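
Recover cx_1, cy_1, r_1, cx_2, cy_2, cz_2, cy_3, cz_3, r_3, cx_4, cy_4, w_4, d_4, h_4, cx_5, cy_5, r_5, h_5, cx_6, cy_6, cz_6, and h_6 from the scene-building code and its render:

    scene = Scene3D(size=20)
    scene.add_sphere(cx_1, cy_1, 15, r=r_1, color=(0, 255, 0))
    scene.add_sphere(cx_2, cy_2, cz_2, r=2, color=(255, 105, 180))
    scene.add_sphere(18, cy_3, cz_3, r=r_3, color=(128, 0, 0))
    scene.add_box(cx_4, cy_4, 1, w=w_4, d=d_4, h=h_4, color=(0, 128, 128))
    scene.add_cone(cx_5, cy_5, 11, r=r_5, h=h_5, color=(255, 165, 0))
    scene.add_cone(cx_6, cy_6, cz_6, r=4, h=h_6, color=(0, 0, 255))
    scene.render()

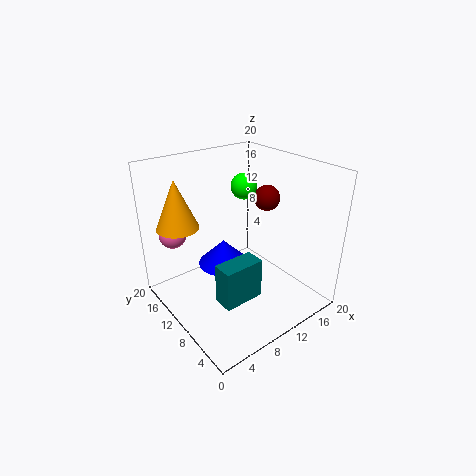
cx_1 = 15
cy_1 = 15
r_1 = 2
cx_2 = 4
cy_2 = 18
cz_2 = 9
cy_3 = 13
cz_3 = 13
r_3 = 2
cx_4 = 6
cy_4 = 7
w_4 = 6
d_4 = 3
h_4 = 6
cx_5 = 4
cy_5 = 16
r_5 = 3
h_5 = 7
cx_6 = 11
cy_6 = 15
cz_6 = 3
h_6 = 4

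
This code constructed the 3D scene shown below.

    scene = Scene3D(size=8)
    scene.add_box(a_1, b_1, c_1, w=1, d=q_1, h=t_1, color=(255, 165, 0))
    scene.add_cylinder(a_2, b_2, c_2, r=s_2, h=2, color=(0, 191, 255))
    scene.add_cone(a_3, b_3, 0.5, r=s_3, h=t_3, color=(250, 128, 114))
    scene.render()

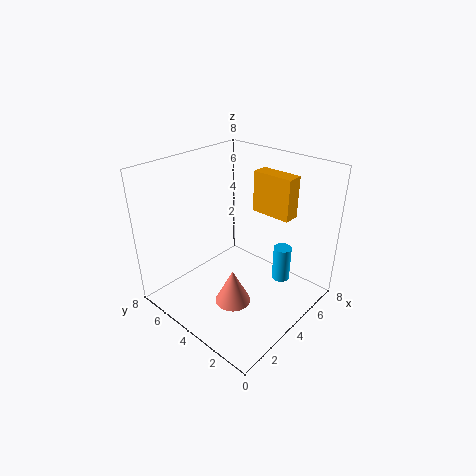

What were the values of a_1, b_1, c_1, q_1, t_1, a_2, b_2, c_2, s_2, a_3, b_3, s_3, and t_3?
a_1 = 6.5; b_1 = 2.5; c_1 = 4.5; q_1 = 2.5; t_1 = 2.5; a_2 = 5.5; b_2 = 2; c_2 = 1.5; s_2 = 0.5; a_3 = 3; b_3 = 3.5; s_3 = 1; t_3 = 2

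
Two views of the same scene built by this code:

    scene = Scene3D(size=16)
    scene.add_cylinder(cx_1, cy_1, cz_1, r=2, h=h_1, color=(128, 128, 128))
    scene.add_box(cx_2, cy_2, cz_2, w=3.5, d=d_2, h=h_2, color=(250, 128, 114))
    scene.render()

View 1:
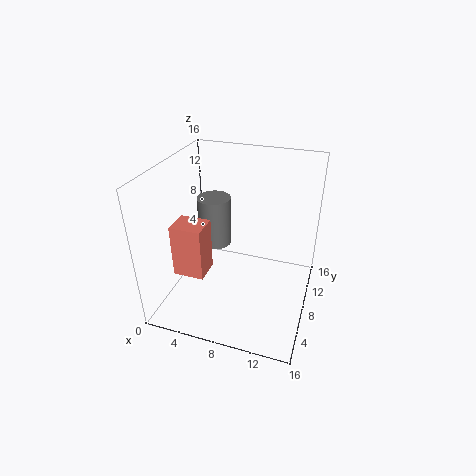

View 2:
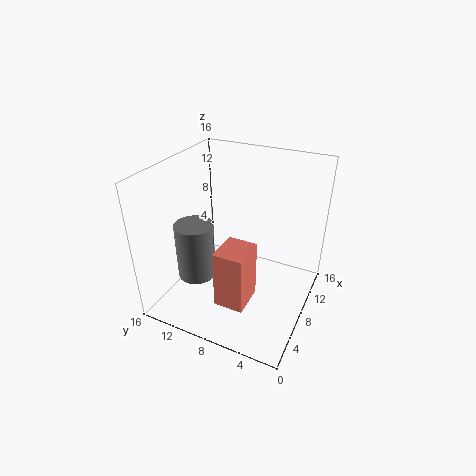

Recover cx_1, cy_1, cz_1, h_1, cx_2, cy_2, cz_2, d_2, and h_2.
cx_1 = 4; cy_1 = 11; cz_1 = 5; h_1 = 6; cx_2 = 1.5; cy_2 = 4.5; cz_2 = 4; d_2 = 3; h_2 = 6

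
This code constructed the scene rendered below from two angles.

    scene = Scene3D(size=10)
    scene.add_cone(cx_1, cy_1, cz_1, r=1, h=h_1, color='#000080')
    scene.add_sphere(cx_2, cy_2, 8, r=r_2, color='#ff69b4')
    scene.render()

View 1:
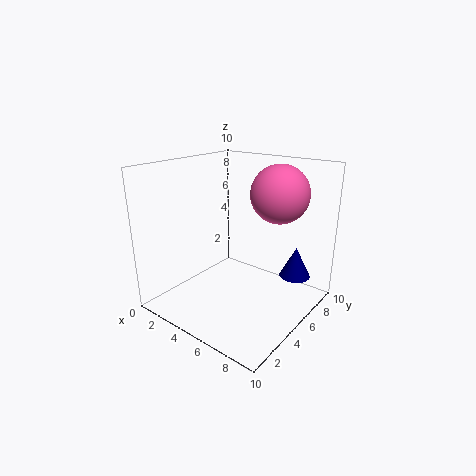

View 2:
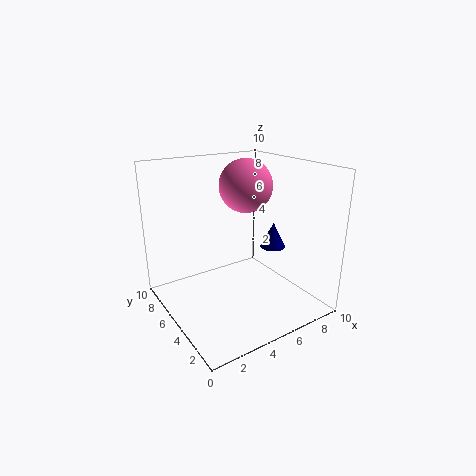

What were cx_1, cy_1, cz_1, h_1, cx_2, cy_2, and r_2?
cx_1 = 9
cy_1 = 6
cz_1 = 3
h_1 = 2
cx_2 = 7
cy_2 = 7
r_2 = 2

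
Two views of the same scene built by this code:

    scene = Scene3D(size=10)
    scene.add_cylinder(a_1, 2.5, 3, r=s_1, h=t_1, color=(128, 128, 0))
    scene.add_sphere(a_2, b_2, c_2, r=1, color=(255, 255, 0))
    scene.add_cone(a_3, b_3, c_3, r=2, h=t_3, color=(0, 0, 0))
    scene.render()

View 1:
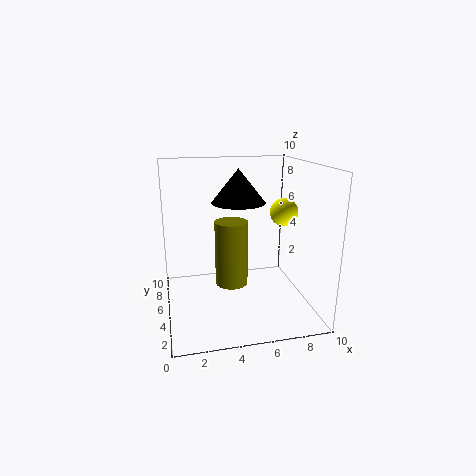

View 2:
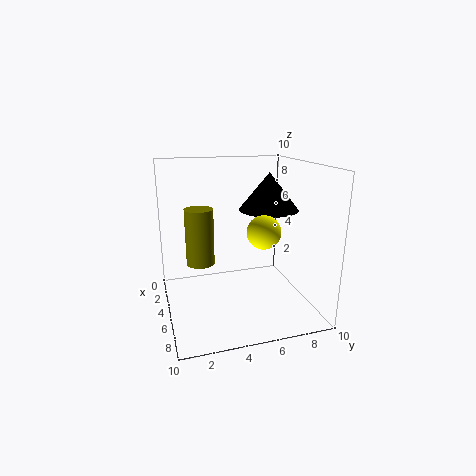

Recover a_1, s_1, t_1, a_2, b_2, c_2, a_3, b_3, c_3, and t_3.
a_1 = 4, s_1 = 1, t_1 = 4, a_2 = 8.5, b_2 = 5.5, c_2 = 6.5, a_3 = 5.5, b_3 = 7, c_3 = 7, t_3 = 2.5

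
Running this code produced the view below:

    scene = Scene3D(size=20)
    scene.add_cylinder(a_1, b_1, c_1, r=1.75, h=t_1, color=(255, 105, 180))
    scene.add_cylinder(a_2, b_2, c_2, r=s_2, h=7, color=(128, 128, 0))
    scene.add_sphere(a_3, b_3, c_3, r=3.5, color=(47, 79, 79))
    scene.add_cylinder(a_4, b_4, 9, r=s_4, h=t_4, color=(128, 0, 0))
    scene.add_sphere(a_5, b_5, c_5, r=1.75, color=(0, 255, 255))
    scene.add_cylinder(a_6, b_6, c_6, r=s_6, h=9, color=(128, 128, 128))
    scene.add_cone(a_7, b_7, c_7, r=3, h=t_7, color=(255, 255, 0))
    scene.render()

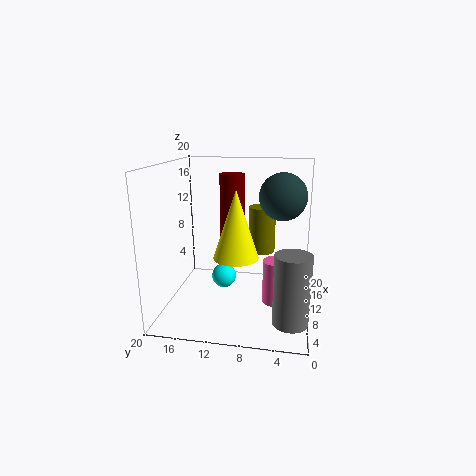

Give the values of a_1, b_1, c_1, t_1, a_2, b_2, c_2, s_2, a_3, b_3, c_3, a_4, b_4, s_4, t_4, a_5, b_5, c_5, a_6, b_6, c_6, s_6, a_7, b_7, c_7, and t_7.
a_1 = 8.25, b_1 = 4.5, c_1 = 1.75, t_1 = 6, a_2 = 15.5, b_2 = 7.25, c_2 = 6.25, s_2 = 2, a_3 = 14.75, b_3 = 4.25, c_3 = 15, a_4 = 12.25, b_4 = 11.25, s_4 = 1.75, t_4 = 9.5, a_5 = 10.75, b_5 = 12.25, c_5 = 3.75, a_6 = 3.75, b_6 = 2.25, c_6 = 1.5, s_6 = 2.25, a_7 = 7.25, b_7 = 9.75, c_7 = 8.25, t_7 = 9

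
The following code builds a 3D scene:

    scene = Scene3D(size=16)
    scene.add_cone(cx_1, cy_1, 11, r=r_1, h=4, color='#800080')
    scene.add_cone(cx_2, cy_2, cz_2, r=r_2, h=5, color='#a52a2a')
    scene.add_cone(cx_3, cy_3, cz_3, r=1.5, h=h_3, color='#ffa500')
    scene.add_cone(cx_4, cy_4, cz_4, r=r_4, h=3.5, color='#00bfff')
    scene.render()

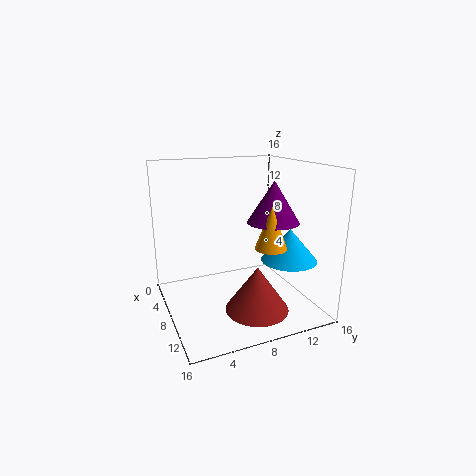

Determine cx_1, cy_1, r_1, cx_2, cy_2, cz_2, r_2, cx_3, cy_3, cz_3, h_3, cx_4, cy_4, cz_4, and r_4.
cx_1 = 13, cy_1 = 9.5, r_1 = 2.5, cx_2 = 11, cy_2 = 9, cz_2 = 0.5, r_2 = 3.5, cx_3 = 14.5, cy_3 = 8.5, cz_3 = 9, h_3 = 4, cx_4 = 11.5, cy_4 = 12.5, cz_4 = 6, r_4 = 3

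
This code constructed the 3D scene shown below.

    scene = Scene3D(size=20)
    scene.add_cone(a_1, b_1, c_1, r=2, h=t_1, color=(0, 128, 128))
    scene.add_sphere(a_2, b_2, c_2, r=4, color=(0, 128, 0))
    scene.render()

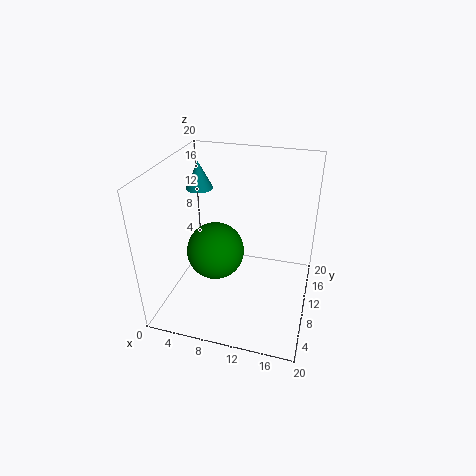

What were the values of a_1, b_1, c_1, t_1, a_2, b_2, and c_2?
a_1 = 3, b_1 = 14, c_1 = 15, t_1 = 4, a_2 = 7, b_2 = 9, c_2 = 8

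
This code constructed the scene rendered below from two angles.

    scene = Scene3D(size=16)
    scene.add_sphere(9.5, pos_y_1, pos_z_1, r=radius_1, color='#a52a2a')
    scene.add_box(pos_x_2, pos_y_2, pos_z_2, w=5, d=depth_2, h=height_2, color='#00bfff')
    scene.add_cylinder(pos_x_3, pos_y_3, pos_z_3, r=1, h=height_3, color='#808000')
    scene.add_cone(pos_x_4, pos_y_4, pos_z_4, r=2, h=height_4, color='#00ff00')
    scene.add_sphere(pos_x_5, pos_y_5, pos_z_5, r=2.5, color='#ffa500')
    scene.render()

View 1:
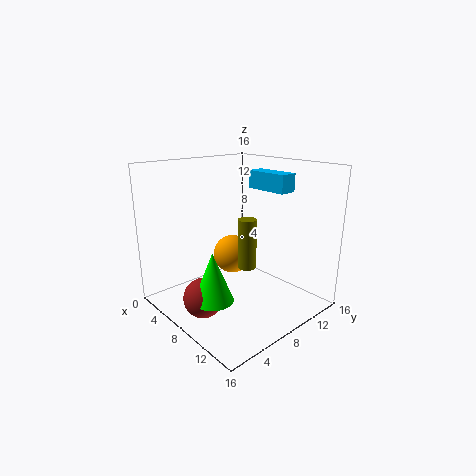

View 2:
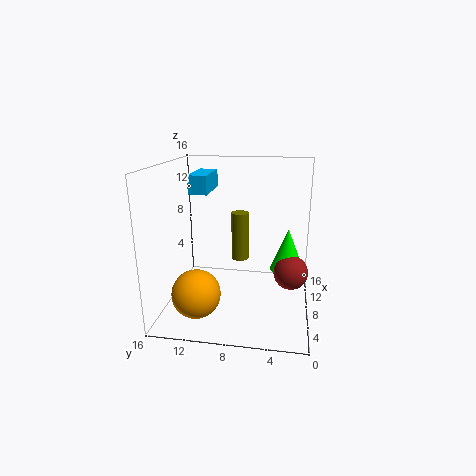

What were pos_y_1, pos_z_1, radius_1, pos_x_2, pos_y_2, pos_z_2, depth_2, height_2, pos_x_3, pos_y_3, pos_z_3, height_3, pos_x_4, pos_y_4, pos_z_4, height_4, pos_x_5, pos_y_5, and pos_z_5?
pos_y_1 = 2, pos_z_1 = 3.5, radius_1 = 2, pos_x_2 = 6.5, pos_y_2 = 11, pos_z_2 = 13, depth_2 = 2, height_2 = 2, pos_x_3 = 9.5, pos_y_3 = 8, pos_z_3 = 5, height_3 = 5.5, pos_x_4 = 10.5, pos_y_4 = 2.5, pos_z_4 = 3.5, height_4 = 5, pos_x_5 = 3, pos_y_5 = 11.5, pos_z_5 = 3.5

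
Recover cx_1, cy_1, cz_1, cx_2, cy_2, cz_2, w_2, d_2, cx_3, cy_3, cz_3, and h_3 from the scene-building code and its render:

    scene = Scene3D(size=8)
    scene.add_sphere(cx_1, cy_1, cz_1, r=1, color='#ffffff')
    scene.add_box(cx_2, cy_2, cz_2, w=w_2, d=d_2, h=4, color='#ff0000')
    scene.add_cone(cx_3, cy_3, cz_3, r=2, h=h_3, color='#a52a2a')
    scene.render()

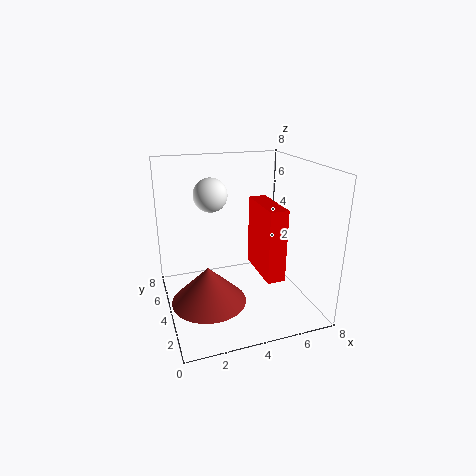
cx_1 = 3, cy_1 = 6, cz_1 = 6, cx_2 = 5, cy_2 = 2, cz_2 = 2, w_2 = 1, d_2 = 3, cx_3 = 2, cy_3 = 3, cz_3 = 1, h_3 = 2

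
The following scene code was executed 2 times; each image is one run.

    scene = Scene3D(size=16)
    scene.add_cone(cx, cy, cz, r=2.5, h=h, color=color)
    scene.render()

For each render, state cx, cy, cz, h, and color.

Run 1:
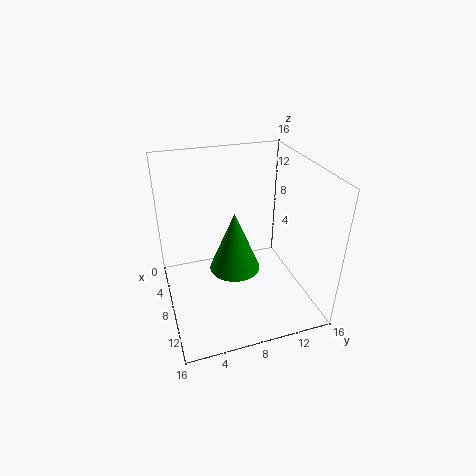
cx = 11.5, cy = 6.5, cz = 7, h = 6, color = 'green'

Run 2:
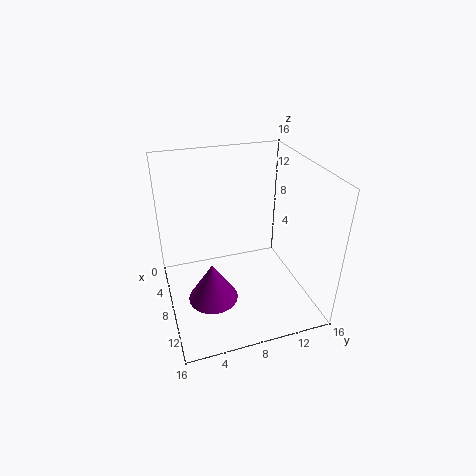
cx = 12, cy = 4, cz = 4, h = 4, color = 'purple'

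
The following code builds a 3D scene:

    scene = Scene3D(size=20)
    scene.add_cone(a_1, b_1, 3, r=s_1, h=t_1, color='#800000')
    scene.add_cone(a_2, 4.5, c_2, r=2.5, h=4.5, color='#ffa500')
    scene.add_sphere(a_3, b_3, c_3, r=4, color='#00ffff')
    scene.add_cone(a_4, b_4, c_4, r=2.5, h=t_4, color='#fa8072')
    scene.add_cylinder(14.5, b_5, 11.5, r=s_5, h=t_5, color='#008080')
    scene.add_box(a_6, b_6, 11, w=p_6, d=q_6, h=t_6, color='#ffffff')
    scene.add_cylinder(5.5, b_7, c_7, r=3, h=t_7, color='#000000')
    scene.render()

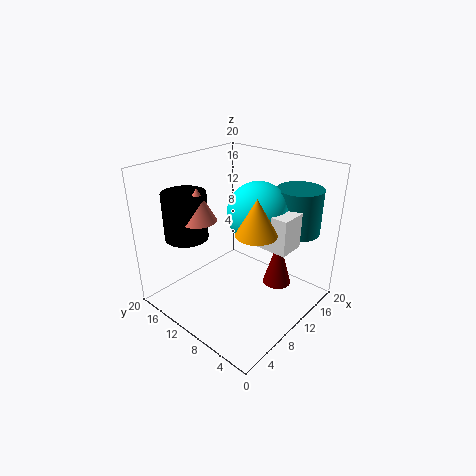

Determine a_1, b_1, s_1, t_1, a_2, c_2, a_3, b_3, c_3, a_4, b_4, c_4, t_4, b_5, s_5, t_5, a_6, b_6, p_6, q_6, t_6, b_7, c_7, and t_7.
a_1 = 13.5, b_1 = 5.5, s_1 = 2, t_1 = 7, a_2 = 7, c_2 = 13.5, a_3 = 10.5, b_3 = 7, c_3 = 14.5, a_4 = 6, b_4 = 13.5, c_4 = 13, t_4 = 4.5, b_5 = 3.5, s_5 = 3, t_5 = 6, a_6 = 8.5, b_6 = 1.5, p_6 = 3.5, q_6 = 4.5, t_6 = 4.5, b_7 = 15.5, c_7 = 10, t_7 = 6.5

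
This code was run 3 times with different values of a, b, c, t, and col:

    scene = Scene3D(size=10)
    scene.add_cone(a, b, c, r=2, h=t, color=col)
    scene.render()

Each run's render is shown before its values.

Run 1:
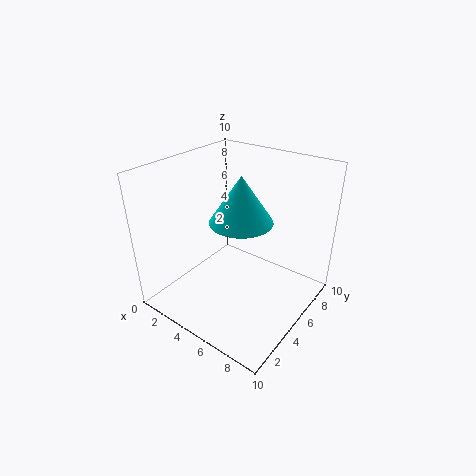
a = 6
b = 4
c = 7
t = 3
col = 'cyan'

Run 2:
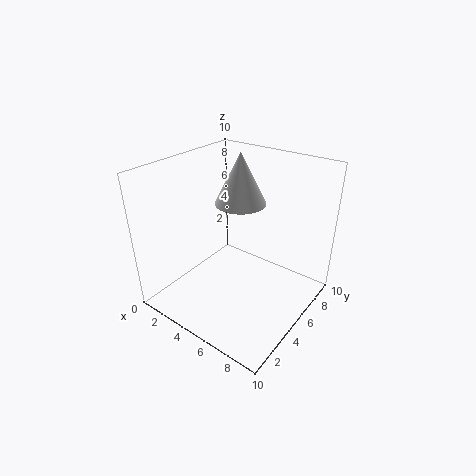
a = 3
b = 8
c = 6
t = 4
col = 'white'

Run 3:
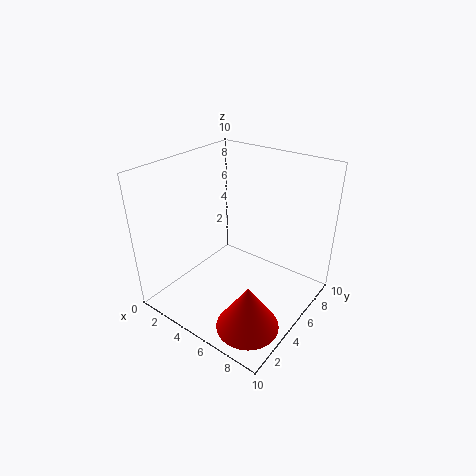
a = 8
b = 2
c = 1
t = 3
col = 'red'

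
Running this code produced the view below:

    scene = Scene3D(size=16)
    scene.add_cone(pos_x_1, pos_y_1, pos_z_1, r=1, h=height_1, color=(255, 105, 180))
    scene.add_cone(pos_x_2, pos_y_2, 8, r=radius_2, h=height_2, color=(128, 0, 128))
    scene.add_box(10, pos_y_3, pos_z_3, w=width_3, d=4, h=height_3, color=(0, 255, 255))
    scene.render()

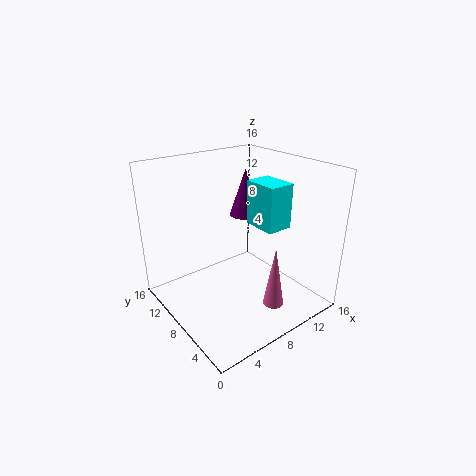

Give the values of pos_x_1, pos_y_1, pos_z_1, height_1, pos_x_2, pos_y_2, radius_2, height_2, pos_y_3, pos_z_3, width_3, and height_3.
pos_x_1 = 7
pos_y_1 = 1
pos_z_1 = 4
height_1 = 6
pos_x_2 = 13
pos_y_2 = 13
radius_2 = 2
height_2 = 6
pos_y_3 = 5
pos_z_3 = 9
width_3 = 3
height_3 = 5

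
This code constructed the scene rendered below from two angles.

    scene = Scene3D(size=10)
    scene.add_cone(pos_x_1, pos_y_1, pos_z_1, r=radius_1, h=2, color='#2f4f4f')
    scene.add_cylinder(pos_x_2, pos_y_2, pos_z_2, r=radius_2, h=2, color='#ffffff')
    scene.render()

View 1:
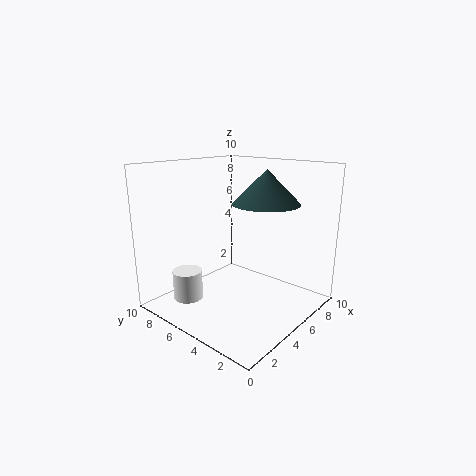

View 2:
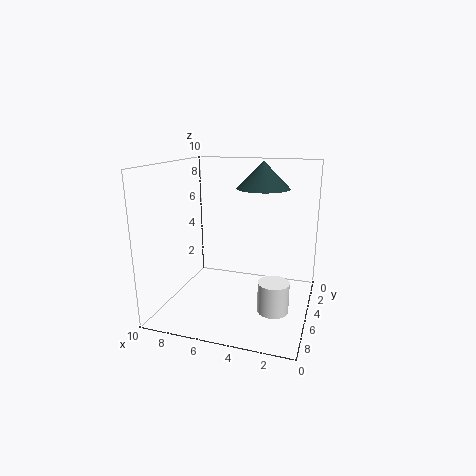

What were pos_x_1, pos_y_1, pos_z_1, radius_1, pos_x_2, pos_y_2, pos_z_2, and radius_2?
pos_x_1 = 4; pos_y_1 = 2; pos_z_1 = 8; radius_1 = 2; pos_x_2 = 2; pos_y_2 = 7; pos_z_2 = 1; radius_2 = 1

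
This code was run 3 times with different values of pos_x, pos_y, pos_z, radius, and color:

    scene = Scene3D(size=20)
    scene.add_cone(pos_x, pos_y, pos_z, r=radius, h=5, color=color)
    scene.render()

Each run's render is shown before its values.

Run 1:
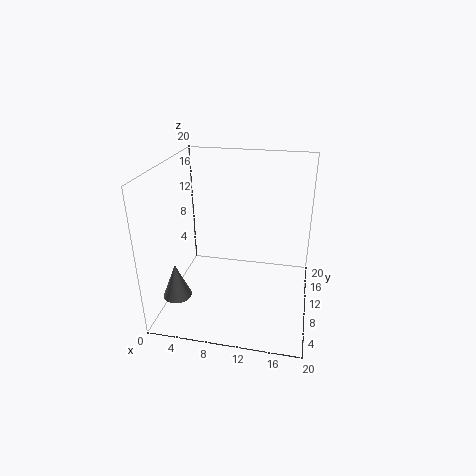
pos_x = 2
pos_y = 6
pos_z = 2
radius = 2
color = 'gray'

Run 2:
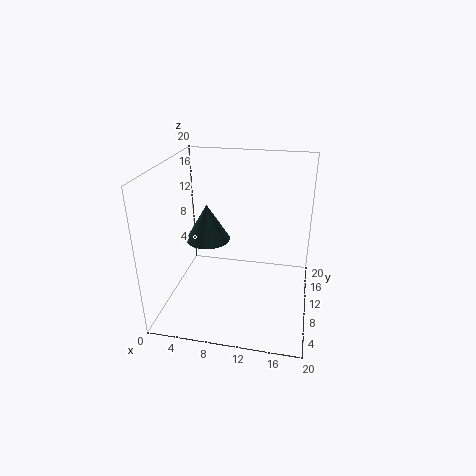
pos_x = 6
pos_y = 9
pos_z = 10
radius = 3
color = 'darkslategray'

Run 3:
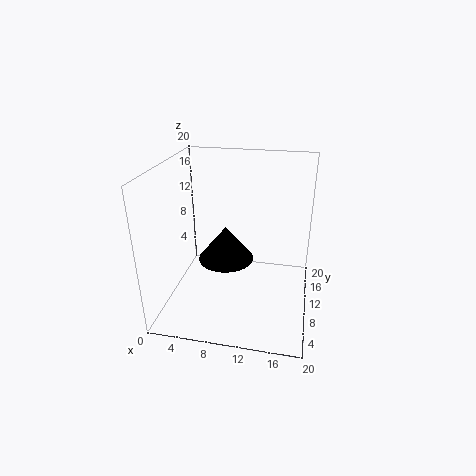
pos_x = 8
pos_y = 11
pos_z = 6
radius = 4
color = 'black'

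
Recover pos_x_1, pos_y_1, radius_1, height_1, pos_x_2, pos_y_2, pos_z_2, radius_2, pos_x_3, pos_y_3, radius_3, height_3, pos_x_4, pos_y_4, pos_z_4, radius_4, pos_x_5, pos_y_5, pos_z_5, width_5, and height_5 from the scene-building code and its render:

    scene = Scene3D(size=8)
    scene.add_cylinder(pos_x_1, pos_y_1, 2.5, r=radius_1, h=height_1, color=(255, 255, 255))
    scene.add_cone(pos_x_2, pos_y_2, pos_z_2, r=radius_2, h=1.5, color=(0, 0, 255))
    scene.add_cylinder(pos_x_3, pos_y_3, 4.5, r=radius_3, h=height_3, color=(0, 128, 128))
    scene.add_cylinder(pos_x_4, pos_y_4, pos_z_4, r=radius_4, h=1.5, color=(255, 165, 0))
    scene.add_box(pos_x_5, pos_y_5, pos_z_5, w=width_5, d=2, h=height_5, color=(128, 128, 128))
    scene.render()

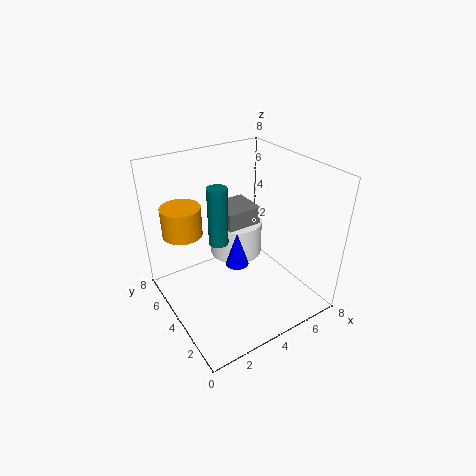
pos_x_1 = 4.5, pos_y_1 = 5, radius_1 = 1.5, height_1 = 2, pos_x_2 = 2, pos_y_2 = 1, pos_z_2 = 5, radius_2 = 0.5, pos_x_3 = 2.5, pos_y_3 = 3.5, radius_3 = 0.5, height_3 = 3, pos_x_4 = 1, pos_y_4 = 4.5, pos_z_4 = 5, radius_4 = 1, pos_x_5 = 3.5, pos_y_5 = 4, pos_z_5 = 3.5, width_5 = 2, height_5 = 2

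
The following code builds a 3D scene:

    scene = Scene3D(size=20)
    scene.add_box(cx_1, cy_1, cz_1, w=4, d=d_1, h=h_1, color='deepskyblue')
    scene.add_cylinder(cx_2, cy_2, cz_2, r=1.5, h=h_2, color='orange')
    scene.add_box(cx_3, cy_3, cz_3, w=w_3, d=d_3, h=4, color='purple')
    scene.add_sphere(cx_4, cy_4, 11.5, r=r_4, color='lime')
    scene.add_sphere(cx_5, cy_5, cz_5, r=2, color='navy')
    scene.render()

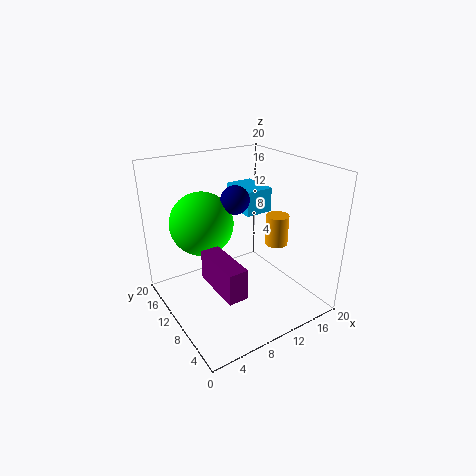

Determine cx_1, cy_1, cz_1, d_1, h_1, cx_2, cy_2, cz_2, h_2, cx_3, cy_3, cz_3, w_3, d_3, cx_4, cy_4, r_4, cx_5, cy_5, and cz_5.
cx_1 = 12, cy_1 = 10.5, cz_1 = 12.5, d_1 = 5.5, h_1 = 3.5, cx_2 = 13.5, cy_2 = 6, cz_2 = 10, h_2 = 4, cx_3 = 4, cy_3 = 2.5, cz_3 = 6, w_3 = 2.5, d_3 = 7, cx_4 = 6.5, cy_4 = 14, r_4 = 4.5, cx_5 = 10.5, cy_5 = 11.5, cz_5 = 15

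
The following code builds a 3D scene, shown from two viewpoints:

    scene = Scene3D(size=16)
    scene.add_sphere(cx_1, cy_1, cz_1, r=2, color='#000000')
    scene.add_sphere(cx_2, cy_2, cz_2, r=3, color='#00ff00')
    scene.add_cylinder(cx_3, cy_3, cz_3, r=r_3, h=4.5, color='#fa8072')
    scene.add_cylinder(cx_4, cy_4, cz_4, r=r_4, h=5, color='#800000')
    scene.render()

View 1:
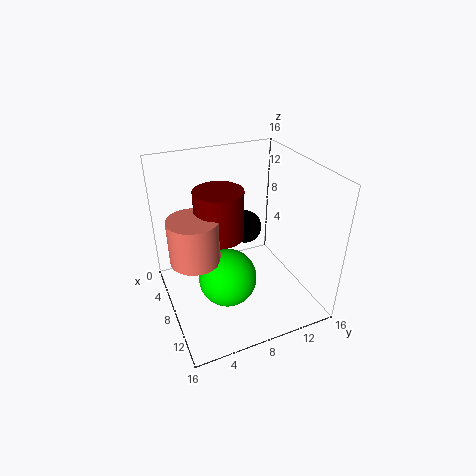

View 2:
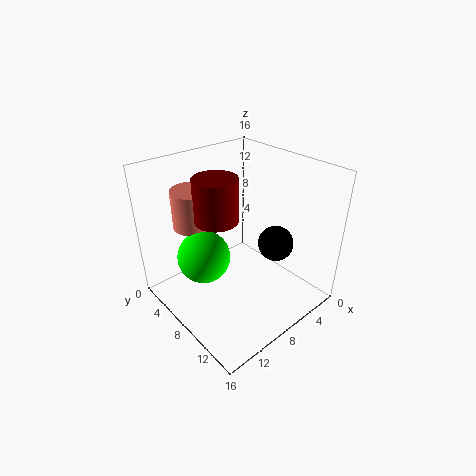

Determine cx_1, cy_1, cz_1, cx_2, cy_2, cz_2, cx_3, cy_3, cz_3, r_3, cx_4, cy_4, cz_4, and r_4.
cx_1 = 4.5
cy_1 = 10.5
cz_1 = 7
cx_2 = 11
cy_2 = 5.5
cz_2 = 5.5
cx_3 = 10
cy_3 = 2.5
cz_3 = 8
r_3 = 2.5
cx_4 = 9
cy_4 = 5.5
cz_4 = 9.5
r_4 = 2.5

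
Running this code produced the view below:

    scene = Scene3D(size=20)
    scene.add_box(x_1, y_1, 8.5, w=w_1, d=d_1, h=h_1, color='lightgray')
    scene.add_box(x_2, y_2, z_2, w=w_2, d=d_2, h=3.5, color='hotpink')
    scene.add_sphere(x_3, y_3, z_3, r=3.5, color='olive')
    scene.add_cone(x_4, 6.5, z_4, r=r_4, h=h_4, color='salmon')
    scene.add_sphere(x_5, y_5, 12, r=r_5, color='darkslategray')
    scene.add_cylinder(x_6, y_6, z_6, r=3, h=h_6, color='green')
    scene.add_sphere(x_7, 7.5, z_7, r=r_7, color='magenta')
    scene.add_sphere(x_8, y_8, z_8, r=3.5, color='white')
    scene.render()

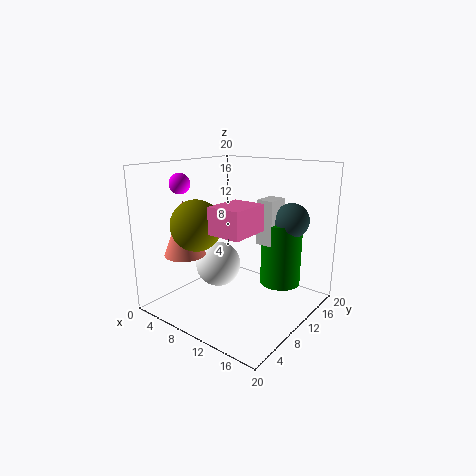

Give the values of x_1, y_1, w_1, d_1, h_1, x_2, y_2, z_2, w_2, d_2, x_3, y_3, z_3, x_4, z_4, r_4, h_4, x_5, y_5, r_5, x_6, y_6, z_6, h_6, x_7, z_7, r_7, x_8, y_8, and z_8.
x_1 = 11, y_1 = 13, w_1 = 2.5, d_1 = 3.5, h_1 = 6.5, x_2 = 10, y_2 = 4, z_2 = 12, w_2 = 4.5, d_2 = 5.5, x_3 = 6, y_3 = 6, z_3 = 12, x_4 = 3, z_4 = 7, r_4 = 3, h_4 = 8, x_5 = 15, y_5 = 16, r_5 = 2.5, x_6 = 13.5, y_6 = 16, z_6 = 2, h_6 = 9.5, x_7 = 1.5, z_7 = 17, r_7 = 1.5, x_8 = 4.5, y_8 = 12, z_8 = 4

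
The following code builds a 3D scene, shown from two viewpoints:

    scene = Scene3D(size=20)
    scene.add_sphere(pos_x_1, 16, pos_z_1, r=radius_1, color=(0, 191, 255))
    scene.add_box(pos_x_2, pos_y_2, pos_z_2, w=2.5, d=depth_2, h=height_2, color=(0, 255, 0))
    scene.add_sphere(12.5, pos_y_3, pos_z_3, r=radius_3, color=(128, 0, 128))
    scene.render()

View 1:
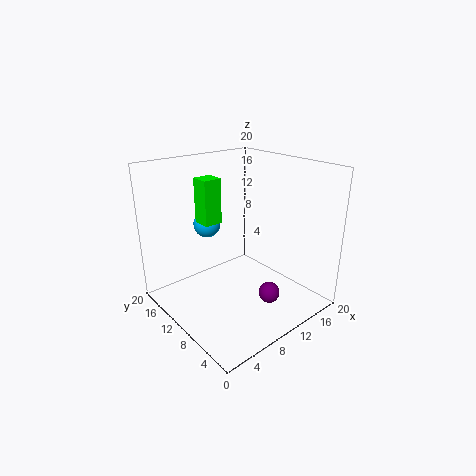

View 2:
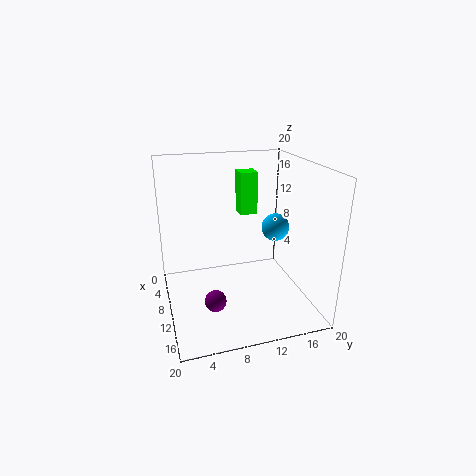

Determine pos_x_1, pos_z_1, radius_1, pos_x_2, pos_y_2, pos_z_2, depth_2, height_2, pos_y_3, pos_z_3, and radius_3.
pos_x_1 = 9
pos_z_1 = 10.5
radius_1 = 2
pos_x_2 = 5.5
pos_y_2 = 11
pos_z_2 = 12.5
depth_2 = 2.5
height_2 = 6
pos_y_3 = 6
pos_z_3 = 2
radius_3 = 1.5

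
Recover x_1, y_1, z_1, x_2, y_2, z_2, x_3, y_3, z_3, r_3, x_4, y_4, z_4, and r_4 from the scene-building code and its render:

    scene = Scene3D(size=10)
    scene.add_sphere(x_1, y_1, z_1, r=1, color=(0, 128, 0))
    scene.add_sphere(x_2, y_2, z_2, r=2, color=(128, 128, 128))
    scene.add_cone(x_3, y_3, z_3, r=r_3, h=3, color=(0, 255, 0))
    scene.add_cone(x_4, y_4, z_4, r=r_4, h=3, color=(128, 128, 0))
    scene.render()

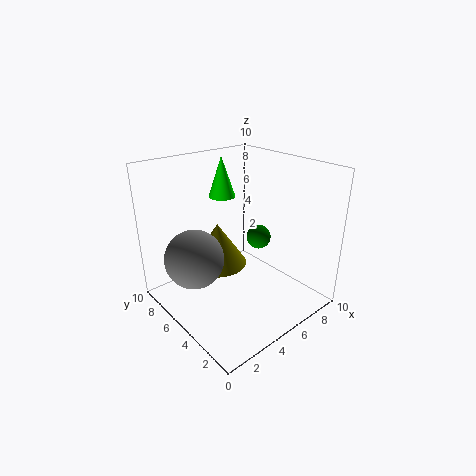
x_1 = 9
y_1 = 7
z_1 = 3
x_2 = 2
y_2 = 6
z_2 = 4
x_3 = 6
y_3 = 8
z_3 = 7
r_3 = 1
x_4 = 4
y_4 = 6
z_4 = 3
r_4 = 2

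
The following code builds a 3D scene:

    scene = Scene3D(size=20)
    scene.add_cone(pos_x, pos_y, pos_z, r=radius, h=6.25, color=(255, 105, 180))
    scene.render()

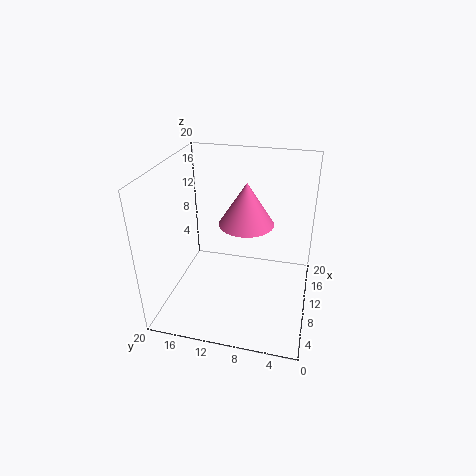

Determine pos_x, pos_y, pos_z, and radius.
pos_x = 13; pos_y = 9.5; pos_z = 10.75; radius = 4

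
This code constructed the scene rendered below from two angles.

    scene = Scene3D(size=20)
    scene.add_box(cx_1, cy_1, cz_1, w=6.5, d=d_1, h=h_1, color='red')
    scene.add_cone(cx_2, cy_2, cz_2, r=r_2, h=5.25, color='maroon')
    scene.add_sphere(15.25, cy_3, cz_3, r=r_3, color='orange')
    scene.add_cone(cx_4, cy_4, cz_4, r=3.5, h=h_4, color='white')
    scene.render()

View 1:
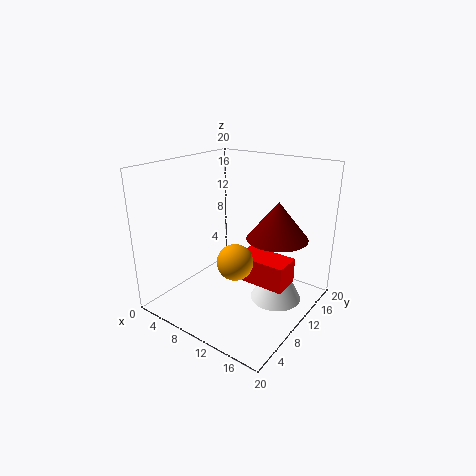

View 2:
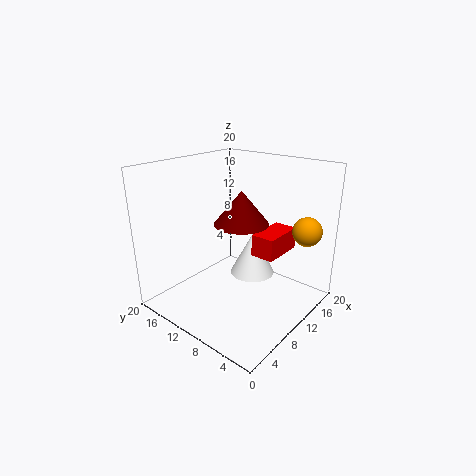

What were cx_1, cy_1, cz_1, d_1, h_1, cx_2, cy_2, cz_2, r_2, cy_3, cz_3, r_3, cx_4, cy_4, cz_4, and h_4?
cx_1 = 12.5, cy_1 = 6, cz_1 = 6.5, d_1 = 3.5, h_1 = 3.25, cx_2 = 14.5, cy_2 = 13, cz_2 = 10, r_2 = 4.25, cy_3 = 2.25, cz_3 = 11.25, r_3 = 2, cx_4 = 15.5, cy_4 = 11.5, cz_4 = 1.75, h_4 = 6.75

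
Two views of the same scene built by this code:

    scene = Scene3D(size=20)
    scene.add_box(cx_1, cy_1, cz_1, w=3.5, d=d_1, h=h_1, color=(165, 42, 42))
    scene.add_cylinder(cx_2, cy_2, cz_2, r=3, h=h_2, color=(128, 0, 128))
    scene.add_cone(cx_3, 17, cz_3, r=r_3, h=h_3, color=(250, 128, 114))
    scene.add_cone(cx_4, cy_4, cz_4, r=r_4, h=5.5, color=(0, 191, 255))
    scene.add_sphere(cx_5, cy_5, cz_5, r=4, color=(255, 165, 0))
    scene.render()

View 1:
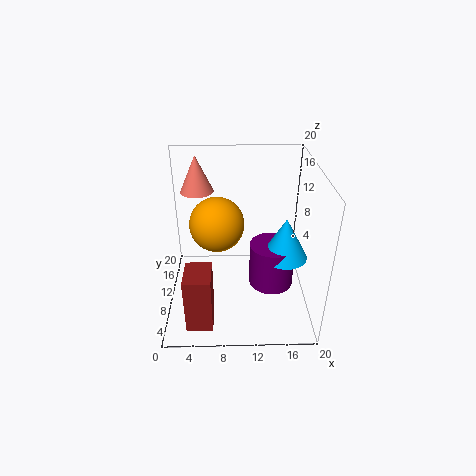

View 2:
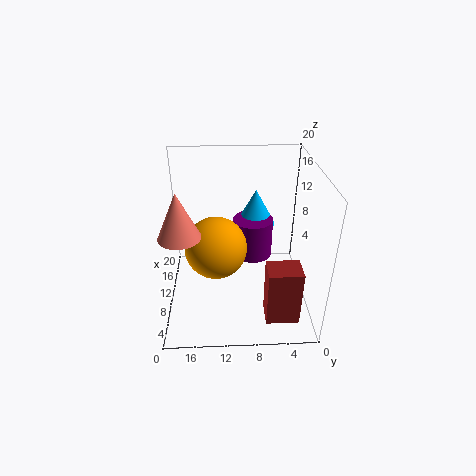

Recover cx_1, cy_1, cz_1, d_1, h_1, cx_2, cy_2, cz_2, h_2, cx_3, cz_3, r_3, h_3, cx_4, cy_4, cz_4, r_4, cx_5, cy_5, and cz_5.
cx_1 = 3; cy_1 = 2; cz_1 = 0.5; d_1 = 4.5; h_1 = 8; cx_2 = 14.5; cy_2 = 7.5; cz_2 = 4.5; h_2 = 6; cx_3 = 4; cz_3 = 14; r_3 = 2.5; h_3 = 5.5; cx_4 = 16; cy_4 = 7; cz_4 = 9; r_4 = 3; cx_5 = 7; cy_5 = 13; cz_5 = 10.5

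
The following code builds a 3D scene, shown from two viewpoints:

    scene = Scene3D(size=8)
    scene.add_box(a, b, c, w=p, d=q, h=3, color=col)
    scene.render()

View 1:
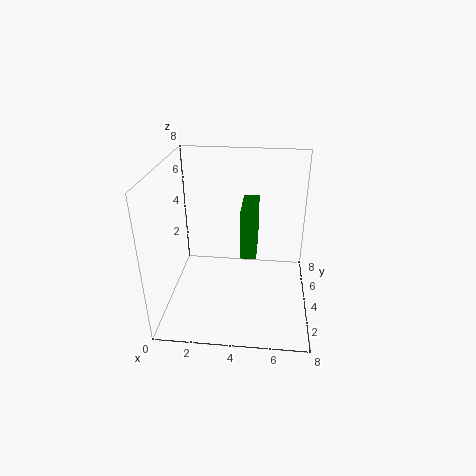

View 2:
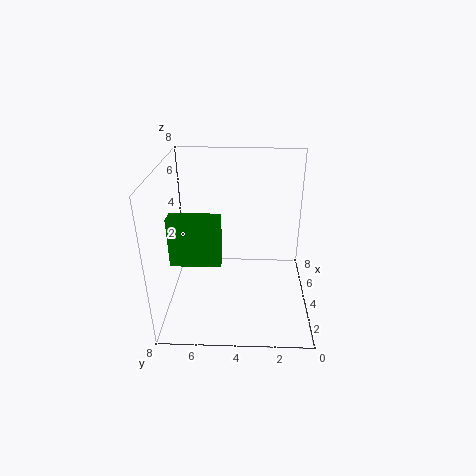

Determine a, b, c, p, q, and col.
a = 4; b = 5; c = 2; p = 1; q = 3; col = 'green'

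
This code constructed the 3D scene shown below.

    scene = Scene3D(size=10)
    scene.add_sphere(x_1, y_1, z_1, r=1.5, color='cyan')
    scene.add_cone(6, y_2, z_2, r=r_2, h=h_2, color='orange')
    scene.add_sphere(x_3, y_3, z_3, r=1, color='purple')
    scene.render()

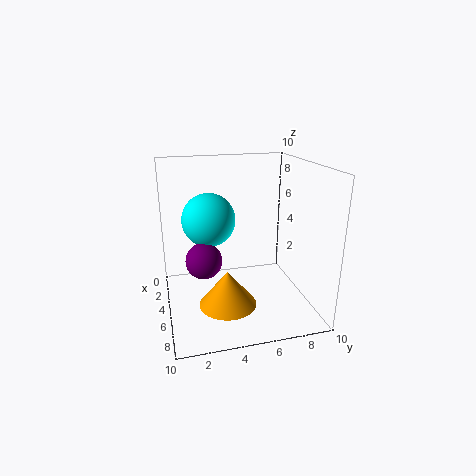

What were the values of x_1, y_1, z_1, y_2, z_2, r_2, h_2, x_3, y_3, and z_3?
x_1 = 8
y_1 = 2.5
z_1 = 7.5
y_2 = 4
z_2 = 0.5
r_2 = 2
h_2 = 2.5
x_3 = 9
y_3 = 2
z_3 = 5.5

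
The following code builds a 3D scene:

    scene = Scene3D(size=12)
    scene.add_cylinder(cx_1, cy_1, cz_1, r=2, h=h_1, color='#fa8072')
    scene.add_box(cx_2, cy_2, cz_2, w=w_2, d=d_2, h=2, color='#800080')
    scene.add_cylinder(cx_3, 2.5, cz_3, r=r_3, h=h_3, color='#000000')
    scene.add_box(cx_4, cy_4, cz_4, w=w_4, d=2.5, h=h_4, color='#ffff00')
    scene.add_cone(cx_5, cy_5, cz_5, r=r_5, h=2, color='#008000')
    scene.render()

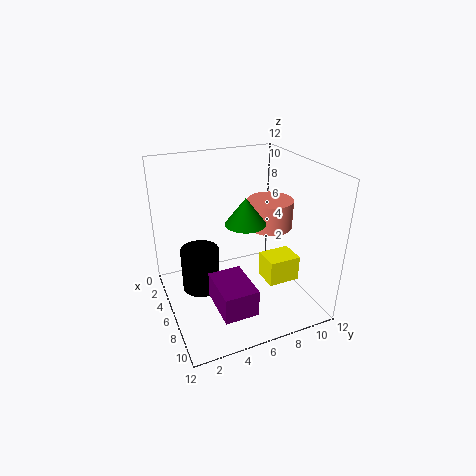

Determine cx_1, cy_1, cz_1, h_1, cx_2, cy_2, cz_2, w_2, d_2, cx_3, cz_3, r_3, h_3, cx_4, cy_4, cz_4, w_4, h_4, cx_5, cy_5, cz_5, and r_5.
cx_1 = 5; cy_1 = 9.5; cz_1 = 6; h_1 = 2.5; cx_2 = 8.5; cy_2 = 2.5; cz_2 = 3; w_2 = 3.5; d_2 = 2.5; cx_3 = 6.5; cz_3 = 2.5; r_3 = 1.5; h_3 = 3.5; cx_4 = 8; cy_4 = 7; cz_4 = 3.5; w_4 = 2; h_4 = 2; cx_5 = 8.5; cy_5 = 5.5; cz_5 = 8.5; r_5 = 1.5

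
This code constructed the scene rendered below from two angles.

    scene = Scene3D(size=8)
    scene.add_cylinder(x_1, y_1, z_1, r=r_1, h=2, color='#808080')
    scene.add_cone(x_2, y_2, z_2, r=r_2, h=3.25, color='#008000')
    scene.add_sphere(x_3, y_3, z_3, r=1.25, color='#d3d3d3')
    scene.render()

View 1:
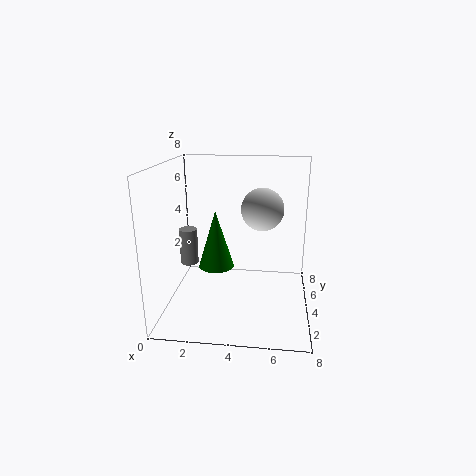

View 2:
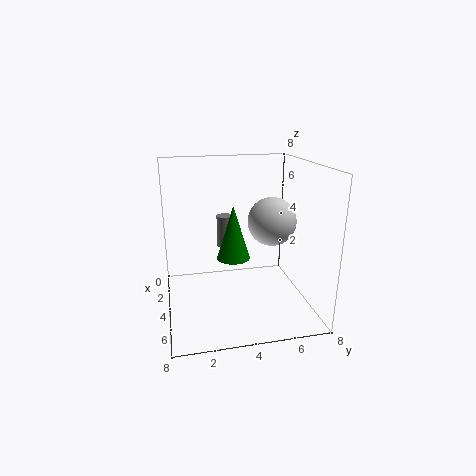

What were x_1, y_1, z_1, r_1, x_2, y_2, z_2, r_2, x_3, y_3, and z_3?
x_1 = 1.25, y_1 = 3.75, z_1 = 2.5, r_1 = 0.5, x_2 = 2.75, y_2 = 4, z_2 = 2.25, r_2 = 1, x_3 = 5.25, y_3 = 5.5, z_3 = 5.25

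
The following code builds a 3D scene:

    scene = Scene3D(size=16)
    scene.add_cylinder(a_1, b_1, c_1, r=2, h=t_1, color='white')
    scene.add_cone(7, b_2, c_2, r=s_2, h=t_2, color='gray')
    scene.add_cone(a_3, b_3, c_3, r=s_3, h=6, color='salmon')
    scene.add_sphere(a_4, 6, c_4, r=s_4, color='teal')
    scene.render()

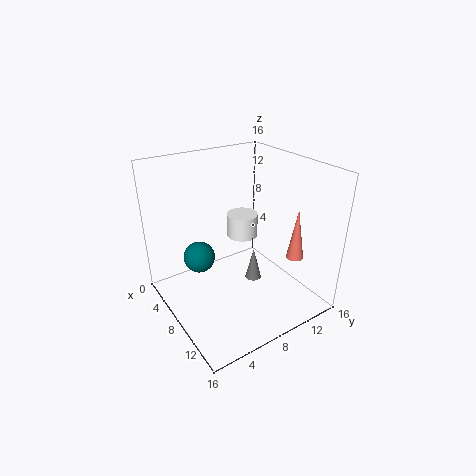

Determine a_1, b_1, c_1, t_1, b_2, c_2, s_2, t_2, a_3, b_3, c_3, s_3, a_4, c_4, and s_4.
a_1 = 3
b_1 = 12
c_1 = 5
t_1 = 3
b_2 = 11
c_2 = 1
s_2 = 1
t_2 = 4
a_3 = 11
b_3 = 14
c_3 = 5
s_3 = 1
a_4 = 2
c_4 = 3
s_4 = 2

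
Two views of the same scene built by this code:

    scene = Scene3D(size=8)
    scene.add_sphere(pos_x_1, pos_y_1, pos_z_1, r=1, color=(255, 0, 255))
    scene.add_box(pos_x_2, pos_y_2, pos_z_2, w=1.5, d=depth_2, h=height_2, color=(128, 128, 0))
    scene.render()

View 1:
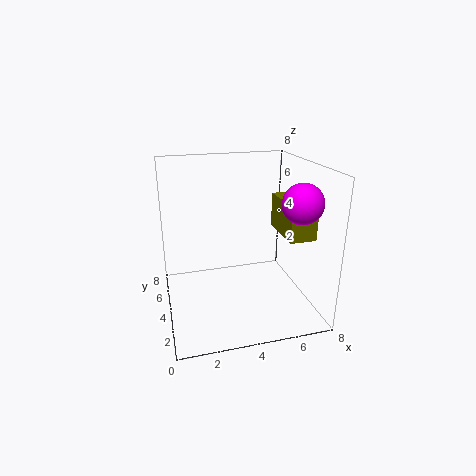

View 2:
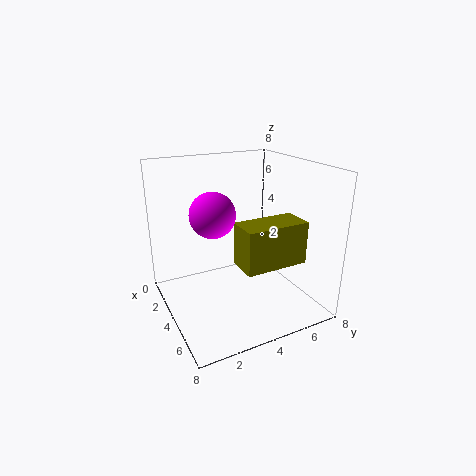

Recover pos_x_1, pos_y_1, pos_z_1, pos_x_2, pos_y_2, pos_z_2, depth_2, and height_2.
pos_x_1 = 6.5; pos_y_1 = 1.5; pos_z_1 = 6.5; pos_x_2 = 6.5; pos_y_2 = 2.5; pos_z_2 = 4; depth_2 = 3; height_2 = 2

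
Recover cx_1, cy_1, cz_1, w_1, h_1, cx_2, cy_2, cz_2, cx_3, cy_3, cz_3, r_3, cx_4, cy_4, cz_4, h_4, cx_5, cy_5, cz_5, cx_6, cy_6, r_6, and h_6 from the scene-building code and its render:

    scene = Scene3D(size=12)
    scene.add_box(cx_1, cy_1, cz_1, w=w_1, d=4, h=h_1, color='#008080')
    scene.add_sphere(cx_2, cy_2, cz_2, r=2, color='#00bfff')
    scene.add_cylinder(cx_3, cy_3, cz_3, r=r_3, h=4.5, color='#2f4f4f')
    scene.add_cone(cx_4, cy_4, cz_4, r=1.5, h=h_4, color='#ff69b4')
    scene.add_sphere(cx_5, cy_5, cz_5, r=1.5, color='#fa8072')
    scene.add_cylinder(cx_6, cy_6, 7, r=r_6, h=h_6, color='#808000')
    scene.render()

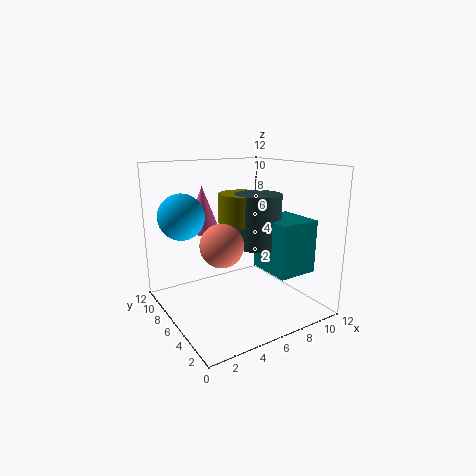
cx_1 = 8, cy_1 = 2.5, cz_1 = 3, w_1 = 3.5, h_1 = 4.5, cx_2 = 2.5, cy_2 = 9.5, cz_2 = 7.5, cx_3 = 8, cy_3 = 6, cz_3 = 5, r_3 = 2, cx_4 = 4.5, cy_4 = 9.5, cz_4 = 6, h_4 = 4, cx_5 = 2.5, cy_5 = 2.5, cz_5 = 7, cx_6 = 7, cy_6 = 7, r_6 = 2, h_6 = 2.5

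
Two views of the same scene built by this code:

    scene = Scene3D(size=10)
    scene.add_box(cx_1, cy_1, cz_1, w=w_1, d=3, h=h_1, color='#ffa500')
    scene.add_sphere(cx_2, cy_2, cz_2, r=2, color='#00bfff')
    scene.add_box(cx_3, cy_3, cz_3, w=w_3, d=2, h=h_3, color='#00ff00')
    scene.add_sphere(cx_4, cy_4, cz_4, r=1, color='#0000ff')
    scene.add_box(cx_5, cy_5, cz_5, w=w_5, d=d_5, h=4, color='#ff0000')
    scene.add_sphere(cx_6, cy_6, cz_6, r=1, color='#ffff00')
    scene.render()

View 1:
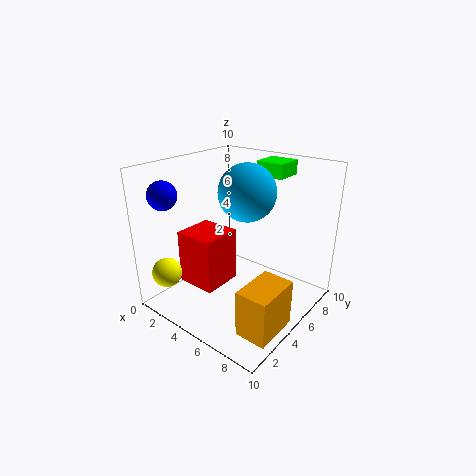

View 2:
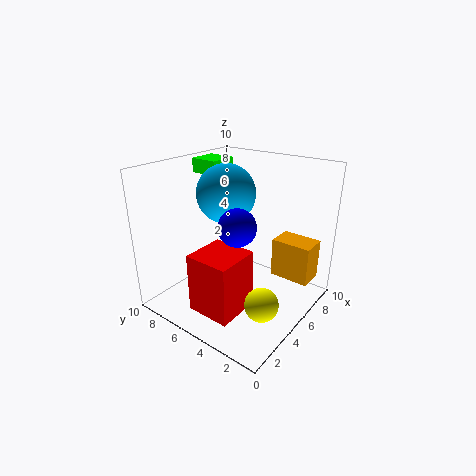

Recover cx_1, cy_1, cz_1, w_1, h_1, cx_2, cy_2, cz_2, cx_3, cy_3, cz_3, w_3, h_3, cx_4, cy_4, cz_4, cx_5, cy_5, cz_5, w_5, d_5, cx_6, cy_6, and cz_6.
cx_1 = 8; cy_1 = 1; cz_1 = 1; w_1 = 2; h_1 = 3; cx_2 = 5; cy_2 = 6; cz_2 = 8; cx_3 = 5; cy_3 = 7; cz_3 = 9; w_3 = 2; h_3 = 1; cx_4 = 1; cy_4 = 2; cz_4 = 8; cx_5 = 1; cy_5 = 3; cz_5 = 1; w_5 = 3; d_5 = 3; cx_6 = 2; cy_6 = 1; cz_6 = 3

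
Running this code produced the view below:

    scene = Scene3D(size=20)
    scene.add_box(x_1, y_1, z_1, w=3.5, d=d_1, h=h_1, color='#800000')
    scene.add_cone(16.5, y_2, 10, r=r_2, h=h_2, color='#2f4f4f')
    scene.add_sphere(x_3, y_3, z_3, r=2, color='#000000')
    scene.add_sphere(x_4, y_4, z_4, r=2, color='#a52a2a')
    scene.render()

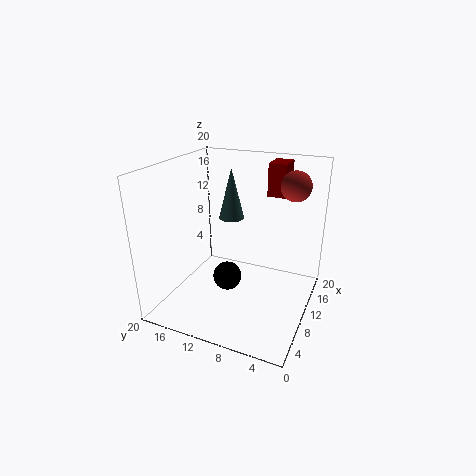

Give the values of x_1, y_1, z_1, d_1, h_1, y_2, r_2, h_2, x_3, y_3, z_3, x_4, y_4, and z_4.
x_1 = 13; y_1 = 4.5; z_1 = 15.5; d_1 = 2.5; h_1 = 4.5; y_2 = 14; r_2 = 2; h_2 = 8; x_3 = 8.5; y_3 = 11; z_3 = 4.5; x_4 = 12.5; y_4 = 3; z_4 = 17.5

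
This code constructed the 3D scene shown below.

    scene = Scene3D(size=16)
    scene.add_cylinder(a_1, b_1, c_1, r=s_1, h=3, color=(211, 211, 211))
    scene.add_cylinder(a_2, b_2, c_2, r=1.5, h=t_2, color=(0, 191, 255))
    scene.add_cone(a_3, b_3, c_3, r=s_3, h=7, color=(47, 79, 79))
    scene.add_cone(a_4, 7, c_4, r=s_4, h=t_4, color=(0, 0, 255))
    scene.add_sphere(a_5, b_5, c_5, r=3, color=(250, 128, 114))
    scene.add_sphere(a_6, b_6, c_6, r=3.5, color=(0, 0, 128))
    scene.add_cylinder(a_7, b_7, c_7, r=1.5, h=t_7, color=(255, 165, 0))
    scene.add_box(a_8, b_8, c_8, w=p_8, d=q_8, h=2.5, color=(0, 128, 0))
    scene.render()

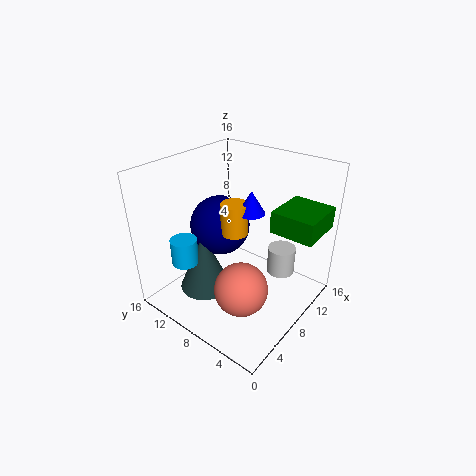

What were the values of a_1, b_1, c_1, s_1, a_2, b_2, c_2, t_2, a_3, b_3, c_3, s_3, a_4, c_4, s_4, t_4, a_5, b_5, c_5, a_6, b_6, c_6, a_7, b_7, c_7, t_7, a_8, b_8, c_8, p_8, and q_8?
a_1 = 10; b_1 = 3.5; c_1 = 4.5; s_1 = 1.5; a_2 = 4; b_2 = 12.5; c_2 = 5; t_2 = 3; a_3 = 6; b_3 = 11.5; c_3 = 1; s_3 = 3; a_4 = 9; c_4 = 11; s_4 = 1.5; t_4 = 2.5; a_5 = 6; b_5 = 6; c_5 = 3; a_6 = 9; b_6 = 11.5; c_6 = 8; a_7 = 8; b_7 = 8.5; c_7 = 8.5; t_7 = 3.5; a_8 = 10.5; b_8 = 0.5; c_8 = 8.5; p_8 = 5.5; q_8 = 5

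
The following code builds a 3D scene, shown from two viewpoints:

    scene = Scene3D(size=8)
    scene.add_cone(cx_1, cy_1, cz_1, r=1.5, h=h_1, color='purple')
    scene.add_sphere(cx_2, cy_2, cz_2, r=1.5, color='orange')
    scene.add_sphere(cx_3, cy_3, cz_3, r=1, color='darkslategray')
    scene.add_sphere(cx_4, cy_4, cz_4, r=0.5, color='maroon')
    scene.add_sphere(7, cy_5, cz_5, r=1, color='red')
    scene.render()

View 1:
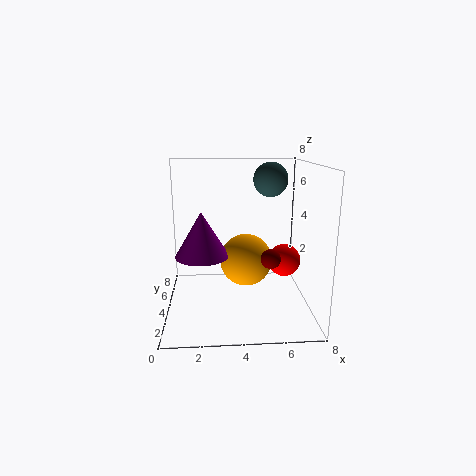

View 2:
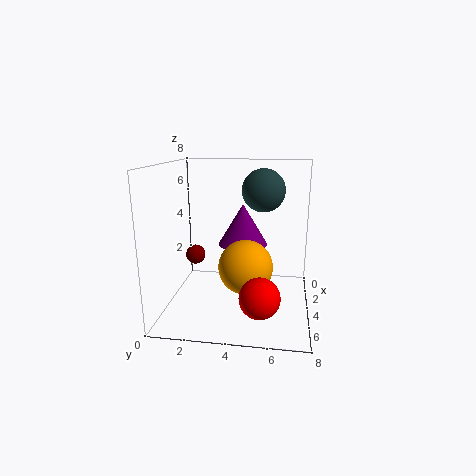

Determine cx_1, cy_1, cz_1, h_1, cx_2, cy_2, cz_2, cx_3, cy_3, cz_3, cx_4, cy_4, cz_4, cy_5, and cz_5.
cx_1 = 2, cy_1 = 4, cz_1 = 3, h_1 = 2.5, cx_2 = 4.5, cy_2 = 4.5, cz_2 = 2.5, cx_3 = 6, cy_3 = 5.5, cz_3 = 7, cx_4 = 5.5, cy_4 = 2, cz_4 = 3.5, cy_5 = 5.5, cz_5 = 2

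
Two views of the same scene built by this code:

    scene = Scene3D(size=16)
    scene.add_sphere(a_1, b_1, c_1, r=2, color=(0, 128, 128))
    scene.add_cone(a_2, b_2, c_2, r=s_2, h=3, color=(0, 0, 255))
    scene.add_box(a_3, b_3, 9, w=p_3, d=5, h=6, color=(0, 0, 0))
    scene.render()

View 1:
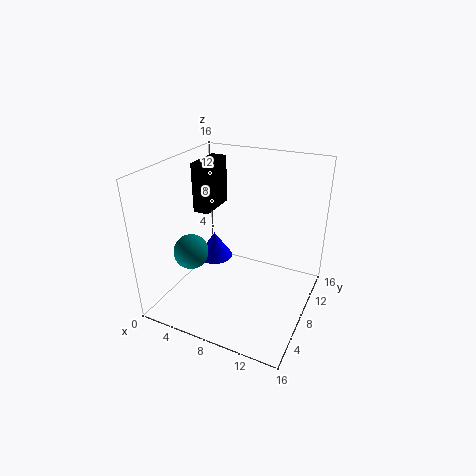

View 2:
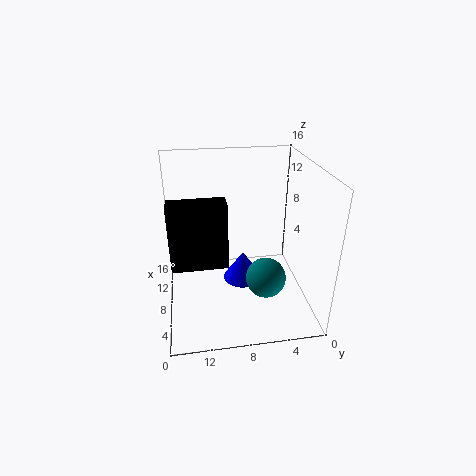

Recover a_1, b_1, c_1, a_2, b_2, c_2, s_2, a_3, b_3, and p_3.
a_1 = 3
b_1 = 6
c_1 = 6
a_2 = 5
b_2 = 8
c_2 = 5
s_2 = 2
a_3 = 1
b_3 = 10
p_3 = 2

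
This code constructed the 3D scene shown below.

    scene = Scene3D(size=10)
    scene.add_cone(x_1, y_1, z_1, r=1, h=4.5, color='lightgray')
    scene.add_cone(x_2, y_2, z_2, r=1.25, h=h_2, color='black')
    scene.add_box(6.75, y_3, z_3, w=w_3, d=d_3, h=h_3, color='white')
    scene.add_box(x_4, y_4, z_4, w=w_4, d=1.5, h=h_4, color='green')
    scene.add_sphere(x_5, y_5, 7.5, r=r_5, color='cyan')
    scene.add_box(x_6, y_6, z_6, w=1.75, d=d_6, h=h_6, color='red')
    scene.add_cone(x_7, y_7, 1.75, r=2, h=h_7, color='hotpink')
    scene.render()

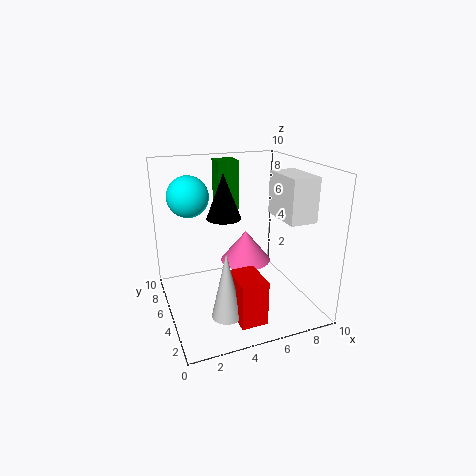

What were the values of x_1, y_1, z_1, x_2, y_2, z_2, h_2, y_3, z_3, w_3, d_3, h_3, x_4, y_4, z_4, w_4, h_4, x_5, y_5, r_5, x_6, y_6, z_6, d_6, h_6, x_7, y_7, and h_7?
x_1 = 3.25
y_1 = 2.5
z_1 = 0.75
x_2 = 4.5
y_2 = 6.5
z_2 = 6
h_2 = 3.25
y_3 = 1
z_3 = 7
w_3 = 1.75
d_3 = 3
h_3 = 2.75
x_4 = 4.25
y_4 = 6.75
z_4 = 6.5
w_4 = 1.5
h_4 = 3.5
x_5 = 2.25
y_5 = 7.75
r_5 = 1.5
x_6 = 3.75
y_6 = 1
z_6 = 0.5
d_6 = 2.5
h_6 = 3
x_7 = 6.75
y_7 = 7.75
h_7 = 2.5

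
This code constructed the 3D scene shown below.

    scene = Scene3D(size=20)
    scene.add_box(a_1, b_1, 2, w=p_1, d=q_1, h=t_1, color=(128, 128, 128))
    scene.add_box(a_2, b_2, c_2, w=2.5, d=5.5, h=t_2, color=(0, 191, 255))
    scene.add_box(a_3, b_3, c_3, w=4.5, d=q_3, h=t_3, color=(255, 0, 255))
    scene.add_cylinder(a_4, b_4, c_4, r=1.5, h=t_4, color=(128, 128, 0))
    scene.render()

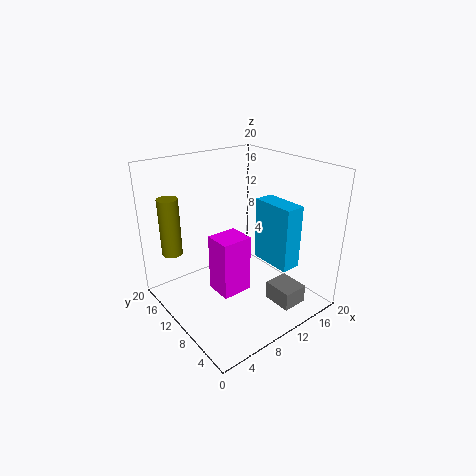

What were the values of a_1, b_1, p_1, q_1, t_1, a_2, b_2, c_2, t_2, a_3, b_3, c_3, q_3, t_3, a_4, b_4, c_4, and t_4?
a_1 = 11.5, b_1 = 1.5, p_1 = 3.5, q_1 = 4, t_1 = 2.5, a_2 = 10.5, b_2 = 1.5, c_2 = 8.5, t_2 = 8, a_3 = 7, b_3 = 9, c_3 = 1.5, q_3 = 4, t_3 = 8.5, a_4 = 3.5, b_4 = 17.5, c_4 = 6.5, t_4 = 8.5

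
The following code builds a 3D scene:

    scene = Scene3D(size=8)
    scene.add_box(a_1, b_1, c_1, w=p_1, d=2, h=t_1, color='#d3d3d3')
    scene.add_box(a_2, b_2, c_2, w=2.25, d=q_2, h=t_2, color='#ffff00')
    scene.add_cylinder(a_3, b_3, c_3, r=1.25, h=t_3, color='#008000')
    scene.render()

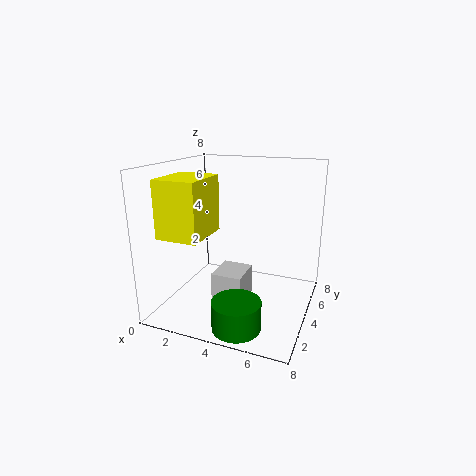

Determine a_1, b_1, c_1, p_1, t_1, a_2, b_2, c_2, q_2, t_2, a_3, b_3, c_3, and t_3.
a_1 = 2.75; b_1 = 3; c_1 = 0.25; p_1 = 1.75; t_1 = 1.75; a_2 = 0.75; b_2 = 1; c_2 = 4.5; q_2 = 2.75; t_2 = 3; a_3 = 5; b_3 = 1.25; c_3 = 0.25; t_3 = 1.5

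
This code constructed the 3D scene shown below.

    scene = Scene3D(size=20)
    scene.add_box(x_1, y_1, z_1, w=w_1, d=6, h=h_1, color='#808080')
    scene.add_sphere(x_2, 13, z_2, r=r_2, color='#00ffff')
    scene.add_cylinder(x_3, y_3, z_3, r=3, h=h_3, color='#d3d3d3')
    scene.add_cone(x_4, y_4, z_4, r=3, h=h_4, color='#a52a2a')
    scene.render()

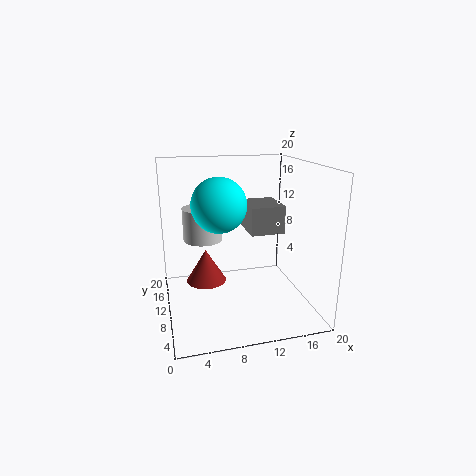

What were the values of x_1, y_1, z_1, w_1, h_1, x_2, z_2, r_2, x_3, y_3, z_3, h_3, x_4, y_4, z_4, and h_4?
x_1 = 12
y_1 = 10
z_1 = 10
w_1 = 5
h_1 = 4
x_2 = 8
z_2 = 14
r_2 = 4
x_3 = 6
y_3 = 16
z_3 = 8
h_3 = 5
x_4 = 6
y_4 = 14
z_4 = 2
h_4 = 5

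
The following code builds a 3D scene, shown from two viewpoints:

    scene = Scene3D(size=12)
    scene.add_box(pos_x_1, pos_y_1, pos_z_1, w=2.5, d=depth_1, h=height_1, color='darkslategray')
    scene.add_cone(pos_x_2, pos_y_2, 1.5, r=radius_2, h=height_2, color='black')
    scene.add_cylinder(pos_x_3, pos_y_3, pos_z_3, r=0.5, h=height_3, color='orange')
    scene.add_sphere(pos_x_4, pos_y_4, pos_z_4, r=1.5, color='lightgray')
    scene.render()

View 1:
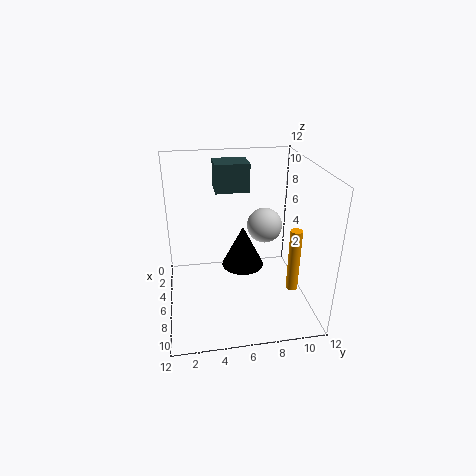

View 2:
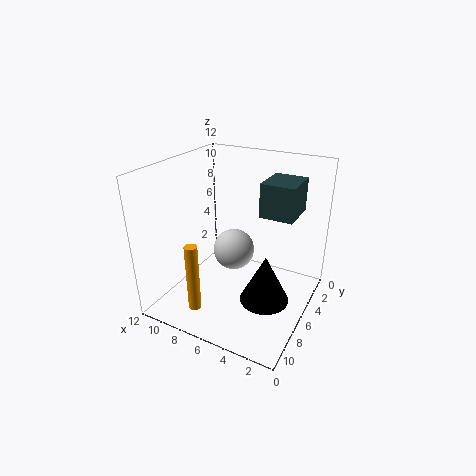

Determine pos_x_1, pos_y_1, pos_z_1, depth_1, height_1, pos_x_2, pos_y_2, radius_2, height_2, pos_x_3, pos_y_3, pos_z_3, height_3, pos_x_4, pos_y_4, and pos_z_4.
pos_x_1 = 1, pos_y_1 = 4.5, pos_z_1 = 9, depth_1 = 3, height_1 = 2.5, pos_x_2 = 3, pos_y_2 = 7, radius_2 = 2, height_2 = 4, pos_x_3 = 7.5, pos_y_3 = 10.5, pos_z_3 = 1.5, height_3 = 5.5, pos_x_4 = 5, pos_y_4 = 8.5, pos_z_4 = 6.5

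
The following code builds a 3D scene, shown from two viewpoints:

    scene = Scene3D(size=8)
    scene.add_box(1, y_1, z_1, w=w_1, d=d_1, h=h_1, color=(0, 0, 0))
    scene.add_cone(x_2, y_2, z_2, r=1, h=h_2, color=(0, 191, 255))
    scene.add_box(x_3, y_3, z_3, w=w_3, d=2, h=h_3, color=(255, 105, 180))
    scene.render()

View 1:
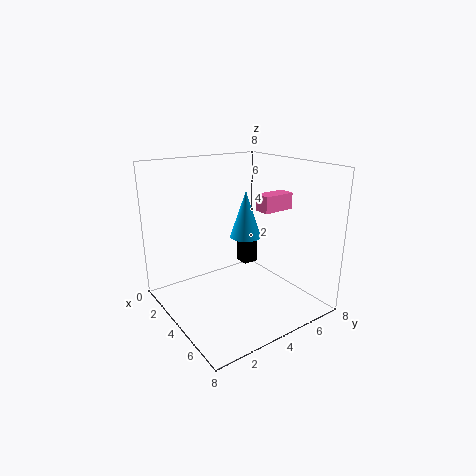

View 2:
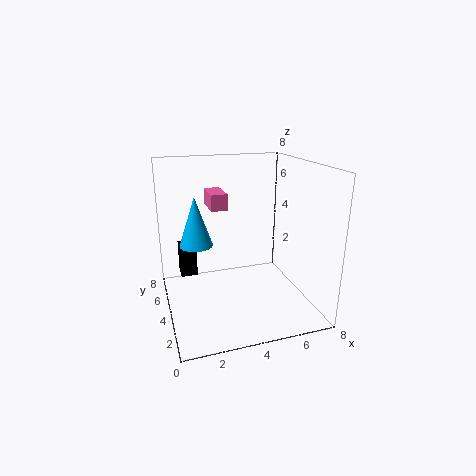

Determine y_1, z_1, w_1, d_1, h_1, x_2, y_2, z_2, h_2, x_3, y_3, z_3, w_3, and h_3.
y_1 = 6; z_1 = 1; w_1 = 1; d_1 = 1; h_1 = 2; x_2 = 2; y_2 = 6; z_2 = 3; h_2 = 3; x_3 = 3; y_3 = 6; z_3 = 5; w_3 = 1; h_3 = 1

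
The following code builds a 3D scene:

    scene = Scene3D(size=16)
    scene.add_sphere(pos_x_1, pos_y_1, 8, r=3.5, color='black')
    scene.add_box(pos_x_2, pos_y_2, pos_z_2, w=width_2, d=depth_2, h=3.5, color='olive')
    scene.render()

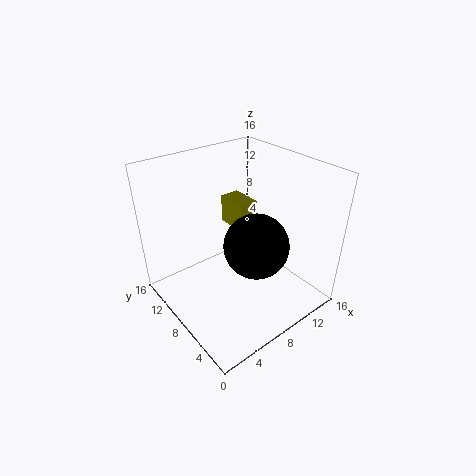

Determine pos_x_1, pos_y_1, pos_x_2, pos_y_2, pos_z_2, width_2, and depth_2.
pos_x_1 = 8.5; pos_y_1 = 5.5; pos_x_2 = 10.5; pos_y_2 = 10.5; pos_z_2 = 6.5; width_2 = 2.5; depth_2 = 4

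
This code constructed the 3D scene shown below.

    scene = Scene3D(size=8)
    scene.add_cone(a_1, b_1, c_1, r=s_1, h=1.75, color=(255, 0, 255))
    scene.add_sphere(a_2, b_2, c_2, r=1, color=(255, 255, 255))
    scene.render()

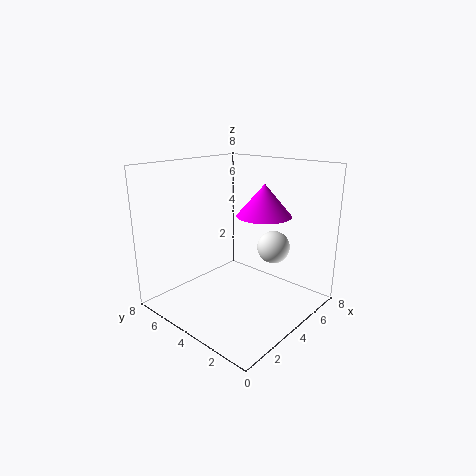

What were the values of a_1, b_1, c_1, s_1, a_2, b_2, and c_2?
a_1 = 5, b_1 = 3, c_1 = 5.25, s_1 = 1.5, a_2 = 6.75, b_2 = 3.5, c_2 = 2.75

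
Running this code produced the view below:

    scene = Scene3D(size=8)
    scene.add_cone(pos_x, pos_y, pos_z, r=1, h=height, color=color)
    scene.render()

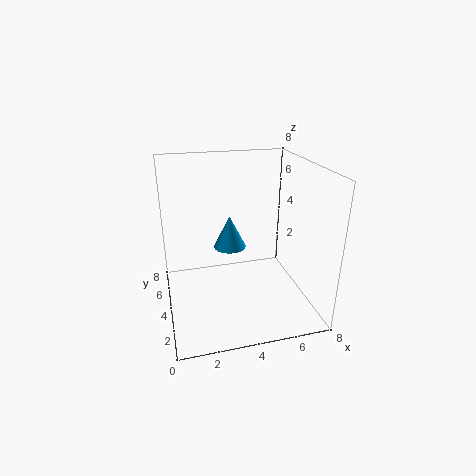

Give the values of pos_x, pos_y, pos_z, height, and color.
pos_x = 4
pos_y = 6
pos_z = 2.5
height = 2
color = 'deepskyblue'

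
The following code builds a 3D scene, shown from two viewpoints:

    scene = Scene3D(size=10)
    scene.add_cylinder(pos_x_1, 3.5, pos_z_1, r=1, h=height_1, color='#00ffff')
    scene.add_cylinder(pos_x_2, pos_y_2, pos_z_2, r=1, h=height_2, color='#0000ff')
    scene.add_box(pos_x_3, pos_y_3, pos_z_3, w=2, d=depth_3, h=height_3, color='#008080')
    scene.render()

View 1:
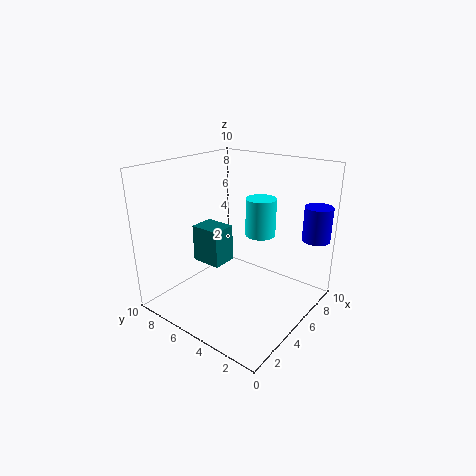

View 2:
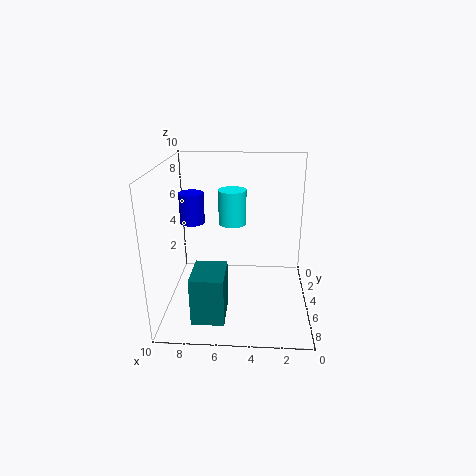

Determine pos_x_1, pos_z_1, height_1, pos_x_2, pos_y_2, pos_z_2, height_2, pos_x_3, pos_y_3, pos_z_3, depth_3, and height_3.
pos_x_1 = 5.5
pos_z_1 = 5.5
height_1 = 2.5
pos_x_2 = 9
pos_y_2 = 1
pos_z_2 = 4.5
height_2 = 2.5
pos_x_3 = 5.5
pos_y_3 = 7.5
pos_z_3 = 1.5
depth_3 = 2.5
height_3 = 3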